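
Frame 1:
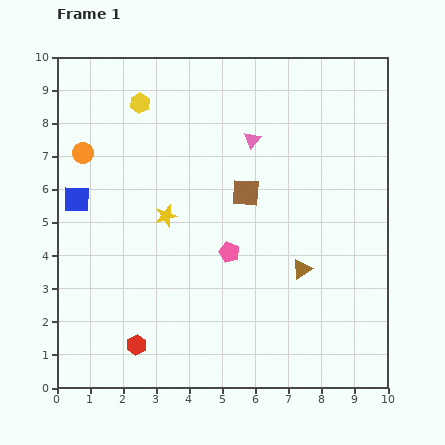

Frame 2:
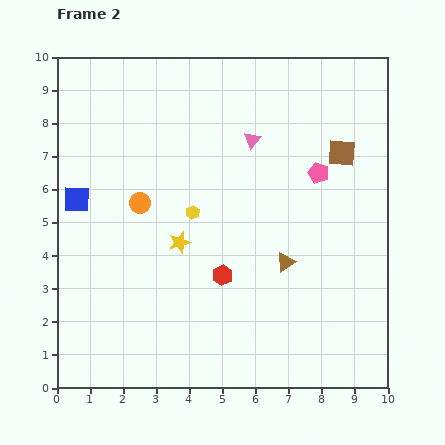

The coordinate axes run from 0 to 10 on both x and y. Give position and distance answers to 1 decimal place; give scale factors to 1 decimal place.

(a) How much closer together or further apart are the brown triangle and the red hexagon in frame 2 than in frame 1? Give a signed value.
-3.6

Distance in frame 1: 5.5. Distance in frame 2: 1.9.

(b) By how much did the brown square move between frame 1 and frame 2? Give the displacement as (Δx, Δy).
(2.9, 1.2)

The brown square was at (5.7, 5.9) in frame 1 and (8.6, 7.1) in frame 2.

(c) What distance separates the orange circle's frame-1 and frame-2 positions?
2.3

The orange circle moved from (0.8, 7.1) to (2.5, 5.6), a distance of √(1.7² + 1.5²) ≈ 2.3.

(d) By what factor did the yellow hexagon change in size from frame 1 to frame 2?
0.7×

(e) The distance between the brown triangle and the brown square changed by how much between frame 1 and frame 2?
+0.8

Distance in frame 1: 2.9. Distance in frame 2: 3.7.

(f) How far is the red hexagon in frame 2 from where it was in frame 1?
3.3

The red hexagon moved from (2.4, 1.3) to (5.0, 3.4), a distance of √(2.6² + 2.1²) ≈ 3.3.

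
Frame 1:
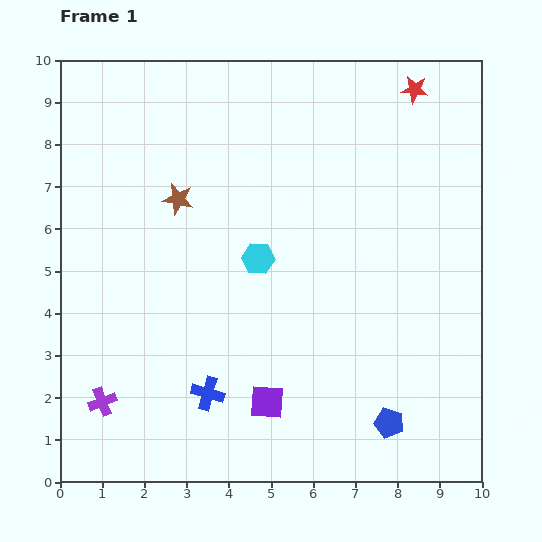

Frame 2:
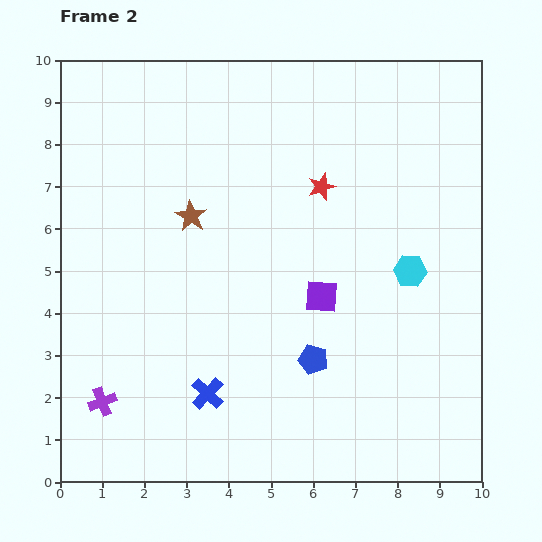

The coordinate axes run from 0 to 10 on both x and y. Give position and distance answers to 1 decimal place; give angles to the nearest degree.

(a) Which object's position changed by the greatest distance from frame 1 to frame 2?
the cyan hexagon

(moved 3.6; next 3.2)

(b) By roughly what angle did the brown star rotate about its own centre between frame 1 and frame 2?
19° clockwise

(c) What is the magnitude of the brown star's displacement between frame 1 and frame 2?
0.5

The brown star moved from (2.8, 6.7) to (3.1, 6.3), a distance of √(0.3² + 0.4²) ≈ 0.5.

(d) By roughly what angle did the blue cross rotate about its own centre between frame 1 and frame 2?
28° clockwise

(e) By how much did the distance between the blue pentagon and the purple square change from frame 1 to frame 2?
-1.4

Distance in frame 1: 2.9. Distance in frame 2: 1.5.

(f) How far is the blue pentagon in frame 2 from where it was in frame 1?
2.3

The blue pentagon moved from (7.8, 1.4) to (6.0, 2.9), a distance of √(1.8² + 1.5²) ≈ 2.3.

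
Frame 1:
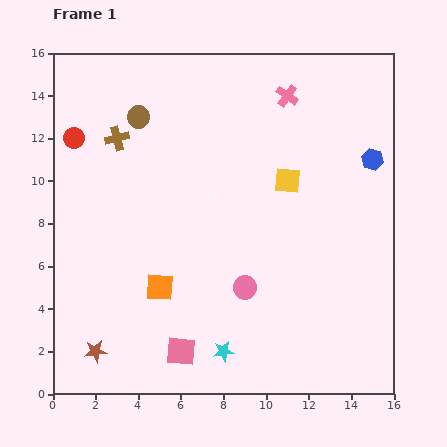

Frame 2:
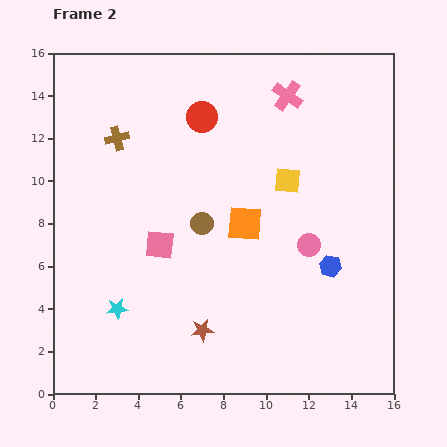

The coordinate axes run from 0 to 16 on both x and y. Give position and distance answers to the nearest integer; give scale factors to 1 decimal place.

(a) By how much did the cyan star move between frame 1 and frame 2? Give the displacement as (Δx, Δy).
(-5, 2)

The cyan star was at (8, 2) in frame 1 and (3, 4) in frame 2.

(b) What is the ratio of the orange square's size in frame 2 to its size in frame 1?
1.3×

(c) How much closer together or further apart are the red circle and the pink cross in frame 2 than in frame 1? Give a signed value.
-6

Distance in frame 1: 10. Distance in frame 2: 4.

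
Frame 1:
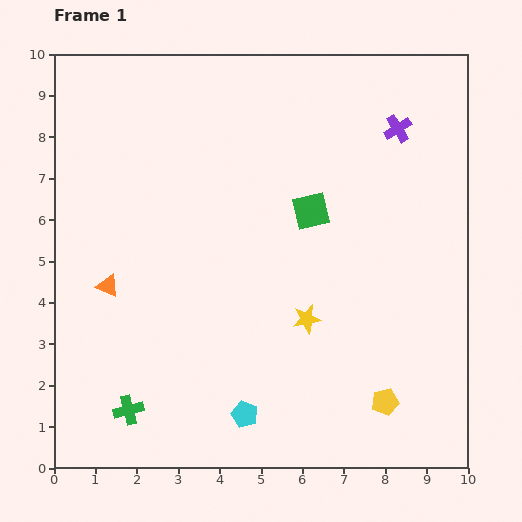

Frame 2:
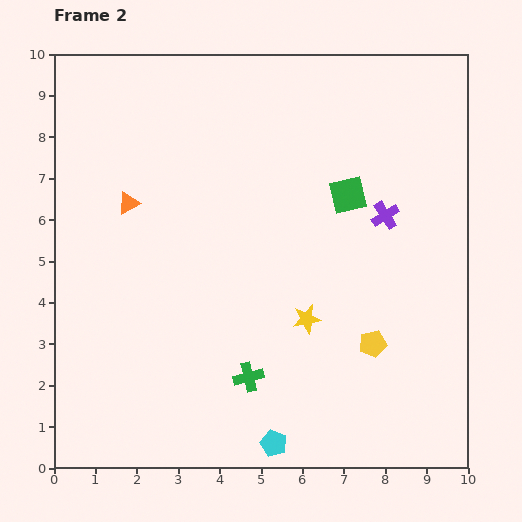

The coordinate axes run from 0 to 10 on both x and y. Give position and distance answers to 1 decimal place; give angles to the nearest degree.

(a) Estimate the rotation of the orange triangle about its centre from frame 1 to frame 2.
52° counter-clockwise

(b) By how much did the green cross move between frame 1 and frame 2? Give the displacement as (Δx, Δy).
(2.9, 0.8)

The green cross was at (1.8, 1.4) in frame 1 and (4.7, 2.2) in frame 2.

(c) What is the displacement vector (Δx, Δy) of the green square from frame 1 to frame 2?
(0.9, 0.4)

The green square was at (6.2, 6.2) in frame 1 and (7.1, 6.6) in frame 2.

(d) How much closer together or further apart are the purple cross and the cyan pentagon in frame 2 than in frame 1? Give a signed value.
-1.7

Distance in frame 1: 7.8. Distance in frame 2: 6.1.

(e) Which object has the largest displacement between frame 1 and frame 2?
the green cross

(moved 3.0; next 2.1)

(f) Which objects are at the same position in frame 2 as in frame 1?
the yellow star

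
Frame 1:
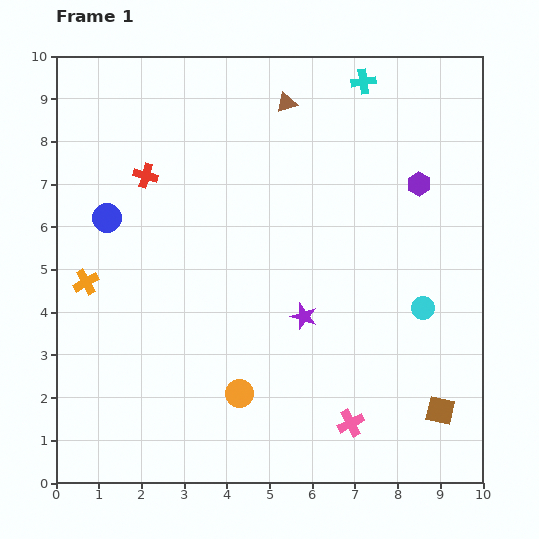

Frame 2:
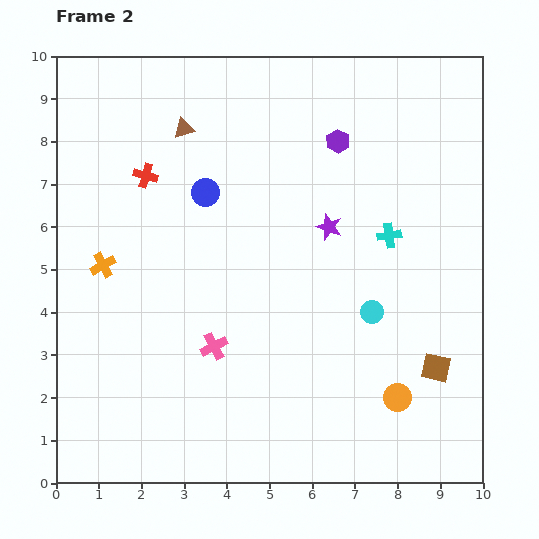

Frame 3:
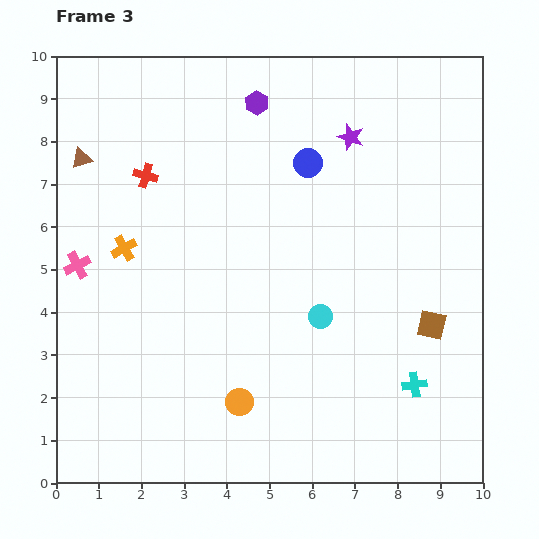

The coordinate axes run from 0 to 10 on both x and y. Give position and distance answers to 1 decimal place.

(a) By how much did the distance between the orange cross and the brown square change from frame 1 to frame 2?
-0.6

Distance in frame 1: 8.8. Distance in frame 2: 8.2.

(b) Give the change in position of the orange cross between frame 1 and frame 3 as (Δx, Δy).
(0.9, 0.8)

The orange cross was at (0.7, 4.7) in frame 1 and (1.6, 5.5) in frame 3.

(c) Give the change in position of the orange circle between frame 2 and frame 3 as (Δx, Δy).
(-3.7, -0.1)

The orange circle was at (8.0, 2.0) in frame 2 and (4.3, 1.9) in frame 3.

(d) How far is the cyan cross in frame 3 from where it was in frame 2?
3.6

The cyan cross moved from (7.8, 5.8) to (8.4, 2.3), a distance of √(0.6² + 3.5²) ≈ 3.6.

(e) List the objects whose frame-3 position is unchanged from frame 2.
the red cross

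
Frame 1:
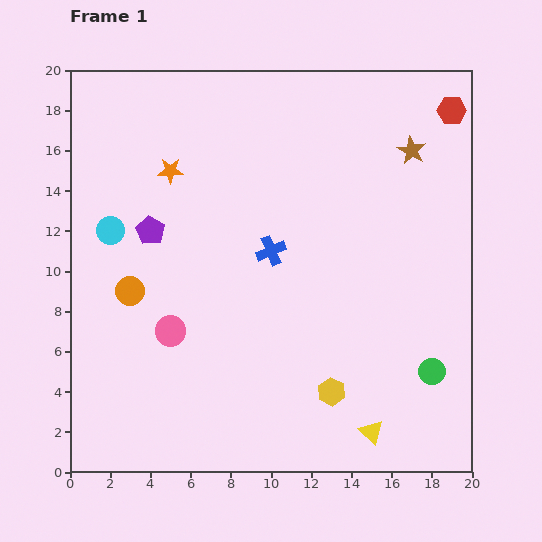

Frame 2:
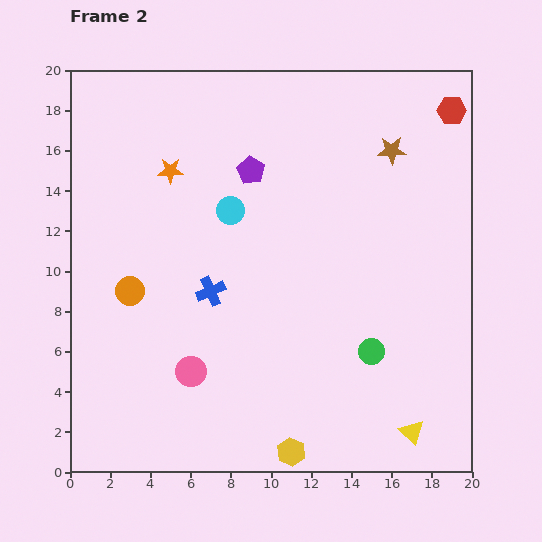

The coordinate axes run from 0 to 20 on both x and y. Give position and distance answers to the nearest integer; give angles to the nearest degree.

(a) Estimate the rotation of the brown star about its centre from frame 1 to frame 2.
30° counter-clockwise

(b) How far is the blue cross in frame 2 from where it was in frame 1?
4

The blue cross moved from (10, 11) to (7, 9), a distance of √(3² + 2²) ≈ 4.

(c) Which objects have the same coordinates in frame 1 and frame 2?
the red hexagon, the orange circle, the orange star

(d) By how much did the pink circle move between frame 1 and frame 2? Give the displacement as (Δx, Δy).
(1, -2)

The pink circle was at (5, 7) in frame 1 and (6, 5) in frame 2.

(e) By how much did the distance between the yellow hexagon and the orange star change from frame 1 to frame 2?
+1

Distance in frame 1: 14. Distance in frame 2: 15.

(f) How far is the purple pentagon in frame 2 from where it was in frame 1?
6

The purple pentagon moved from (4, 12) to (9, 15), a distance of √(5² + 3²) ≈ 6.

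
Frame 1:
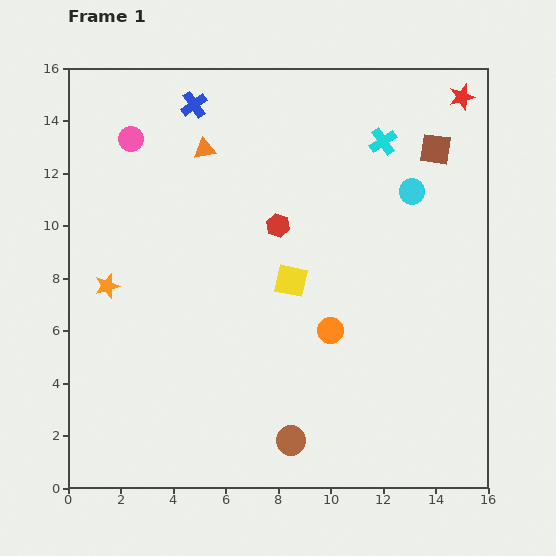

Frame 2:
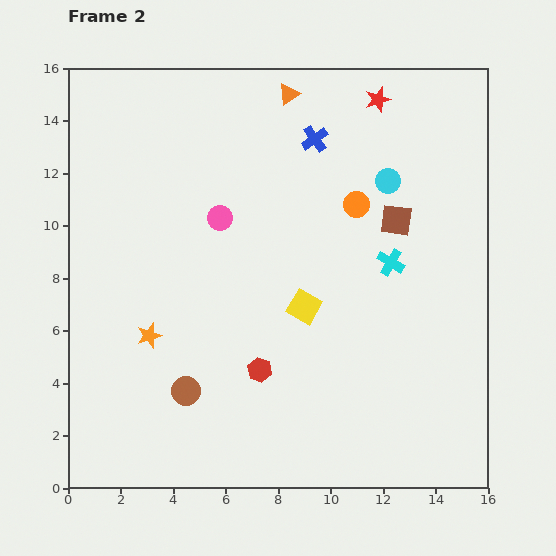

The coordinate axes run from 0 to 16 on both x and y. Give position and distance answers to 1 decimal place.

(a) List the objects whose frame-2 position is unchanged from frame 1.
none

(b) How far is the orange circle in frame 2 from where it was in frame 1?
4.9

The orange circle moved from (10.0, 6.0) to (11.0, 10.8), a distance of √(1.0² + 4.8²) ≈ 4.9.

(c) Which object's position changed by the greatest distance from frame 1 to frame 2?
the red hexagon

(moved 5.5; next 4.9)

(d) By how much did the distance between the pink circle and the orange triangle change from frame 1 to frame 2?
+2.6

Distance in frame 1: 2.8. Distance in frame 2: 5.4.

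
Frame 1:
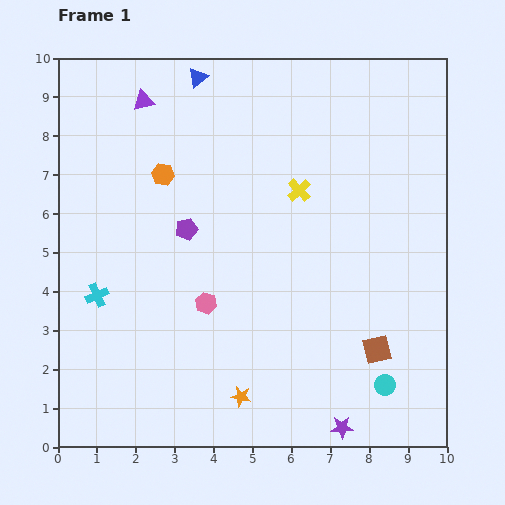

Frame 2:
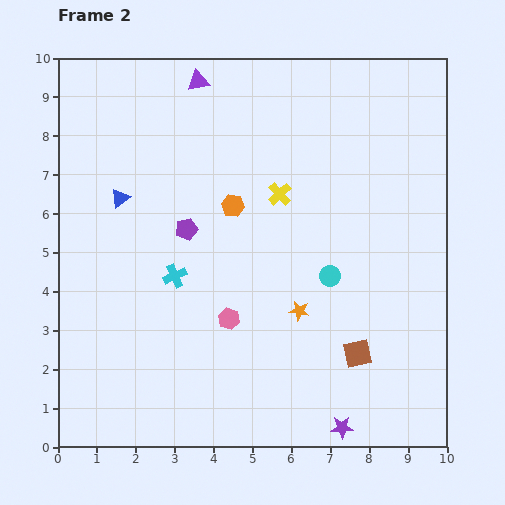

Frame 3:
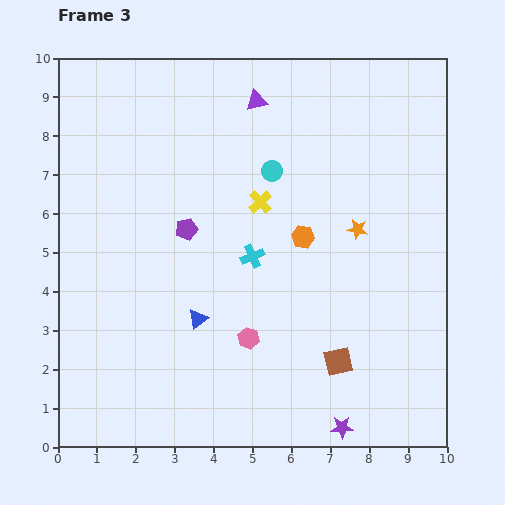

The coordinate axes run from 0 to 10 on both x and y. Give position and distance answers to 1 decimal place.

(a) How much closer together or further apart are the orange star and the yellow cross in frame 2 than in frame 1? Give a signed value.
-2.5

Distance in frame 1: 5.5. Distance in frame 2: 3.0.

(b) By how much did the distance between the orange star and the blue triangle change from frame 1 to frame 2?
-2.9

Distance in frame 1: 8.3. Distance in frame 2: 5.4.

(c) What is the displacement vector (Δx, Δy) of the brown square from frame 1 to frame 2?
(-0.5, -0.1)

The brown square was at (8.2, 2.5) in frame 1 and (7.7, 2.4) in frame 2.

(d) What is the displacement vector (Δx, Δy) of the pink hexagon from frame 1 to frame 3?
(1.1, -0.9)

The pink hexagon was at (3.8, 3.7) in frame 1 and (4.9, 2.8) in frame 3.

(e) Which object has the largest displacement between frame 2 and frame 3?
the blue triangle

(moved 3.7; next 3.1)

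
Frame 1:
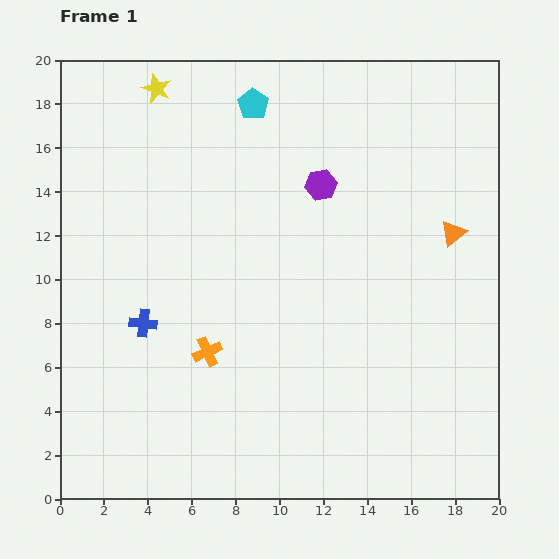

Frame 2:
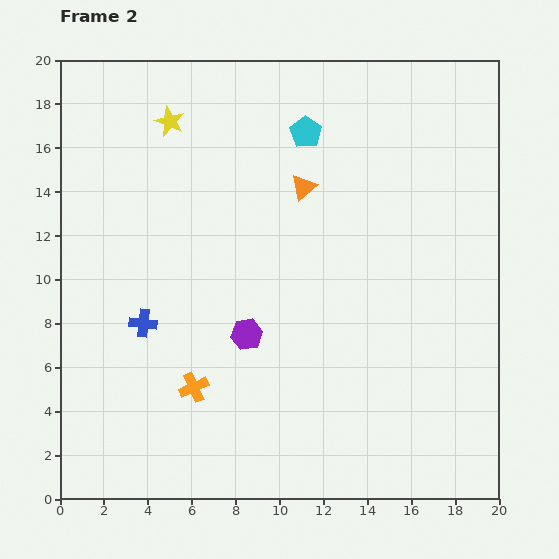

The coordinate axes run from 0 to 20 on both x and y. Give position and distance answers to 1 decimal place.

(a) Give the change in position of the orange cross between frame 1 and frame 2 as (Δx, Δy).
(-0.6, -1.6)

The orange cross was at (6.7, 6.7) in frame 1 and (6.1, 5.1) in frame 2.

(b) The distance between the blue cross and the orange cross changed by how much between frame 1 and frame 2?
+0.5

Distance in frame 1: 3.2. Distance in frame 2: 3.7.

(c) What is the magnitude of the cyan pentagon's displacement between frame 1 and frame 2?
2.7

The cyan pentagon moved from (8.8, 18.0) to (11.2, 16.7), a distance of √(2.4² + 1.3²) ≈ 2.7.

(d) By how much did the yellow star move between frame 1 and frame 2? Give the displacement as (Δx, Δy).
(0.6, -1.5)

The yellow star was at (4.4, 18.7) in frame 1 and (5.0, 17.2) in frame 2.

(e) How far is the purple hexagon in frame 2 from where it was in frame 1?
7.6

The purple hexagon moved from (11.9, 14.3) to (8.5, 7.5), a distance of √(3.4² + 6.8²) ≈ 7.6.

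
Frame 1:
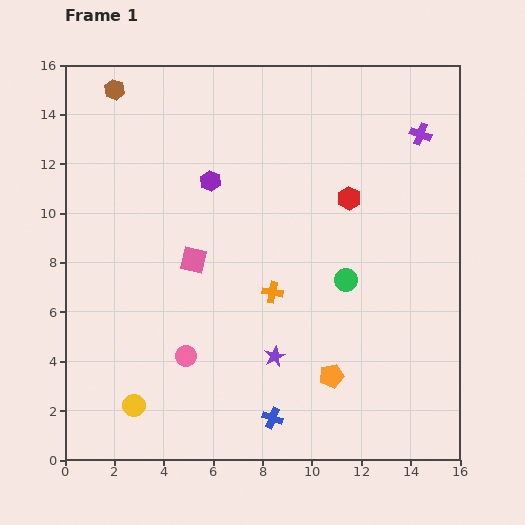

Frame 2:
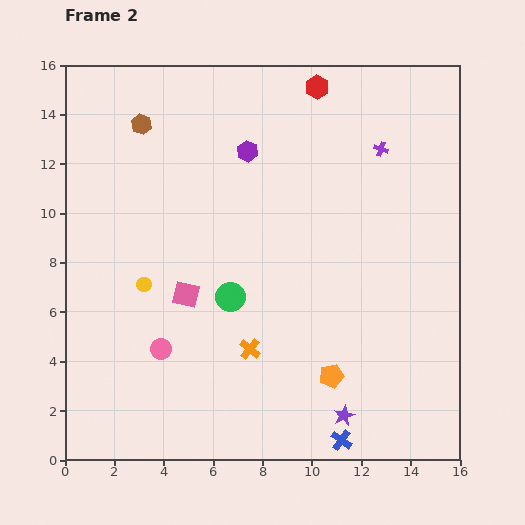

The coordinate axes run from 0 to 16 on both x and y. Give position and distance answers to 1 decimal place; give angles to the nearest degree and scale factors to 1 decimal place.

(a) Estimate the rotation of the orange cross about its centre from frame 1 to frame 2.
29° clockwise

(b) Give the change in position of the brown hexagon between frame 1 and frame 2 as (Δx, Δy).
(1.1, -1.4)

The brown hexagon was at (2.0, 15.0) in frame 1 and (3.1, 13.6) in frame 2.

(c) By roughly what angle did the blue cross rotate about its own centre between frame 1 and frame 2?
16° clockwise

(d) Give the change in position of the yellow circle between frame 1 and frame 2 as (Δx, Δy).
(0.4, 4.9)

The yellow circle was at (2.8, 2.2) in frame 1 and (3.2, 7.1) in frame 2.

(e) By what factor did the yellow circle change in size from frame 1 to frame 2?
0.6×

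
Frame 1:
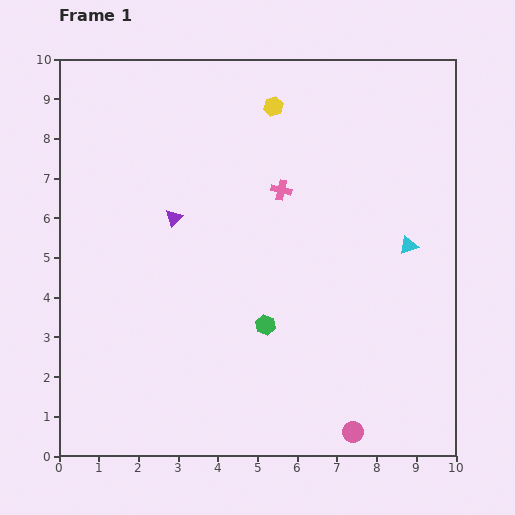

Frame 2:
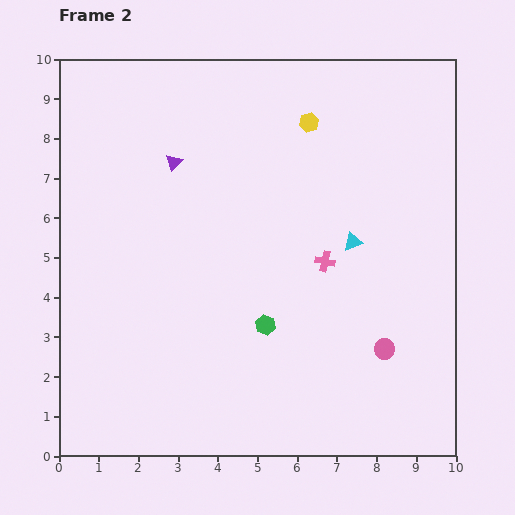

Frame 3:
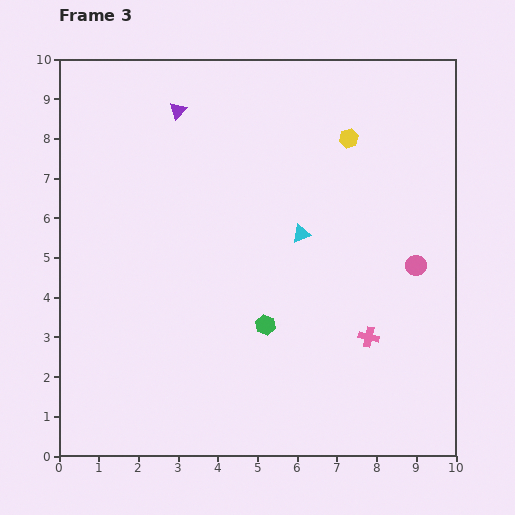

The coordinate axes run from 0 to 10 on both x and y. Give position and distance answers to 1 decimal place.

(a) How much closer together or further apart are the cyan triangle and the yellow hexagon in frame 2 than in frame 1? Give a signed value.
-1.7

Distance in frame 1: 4.9. Distance in frame 2: 3.2.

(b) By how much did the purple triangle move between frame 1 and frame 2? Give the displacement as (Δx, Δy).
(0.0, 1.4)

The purple triangle was at (2.9, 6.0) in frame 1 and (2.9, 7.4) in frame 2.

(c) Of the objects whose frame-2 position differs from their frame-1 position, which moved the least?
the yellow hexagon

(moved 1.0)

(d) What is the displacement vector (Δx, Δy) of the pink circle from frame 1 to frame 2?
(0.8, 2.1)

The pink circle was at (7.4, 0.6) in frame 1 and (8.2, 2.7) in frame 2.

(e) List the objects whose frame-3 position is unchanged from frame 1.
the green hexagon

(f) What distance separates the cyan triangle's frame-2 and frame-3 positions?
1.3

The cyan triangle moved from (7.4, 5.4) to (6.1, 5.6), a distance of √(1.3² + 0.2²) ≈ 1.3.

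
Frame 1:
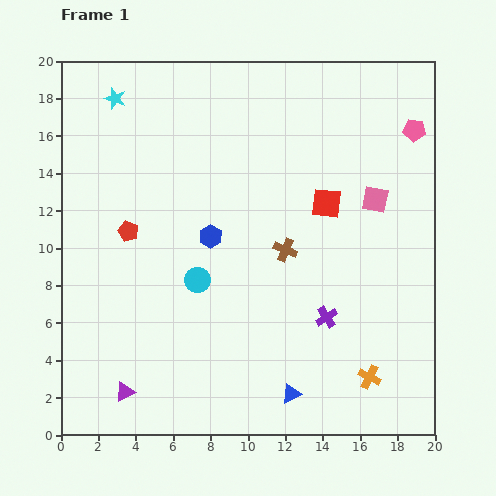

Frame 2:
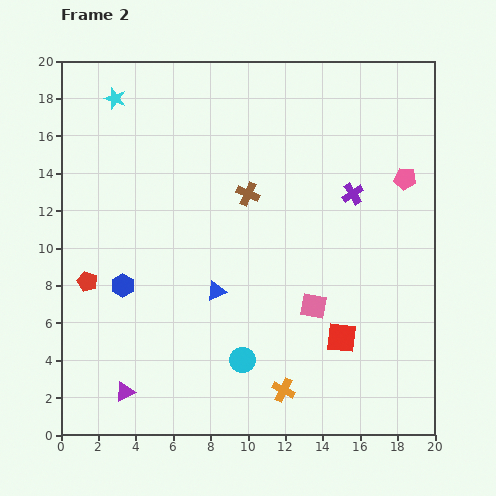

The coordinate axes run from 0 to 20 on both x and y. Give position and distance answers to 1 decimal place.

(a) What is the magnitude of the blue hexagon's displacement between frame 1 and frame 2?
5.4

The blue hexagon moved from (8.0, 10.6) to (3.3, 8.0), a distance of √(4.7² + 2.6²) ≈ 5.4.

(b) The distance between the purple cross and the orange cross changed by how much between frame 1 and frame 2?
+7.2

Distance in frame 1: 3.9. Distance in frame 2: 11.1.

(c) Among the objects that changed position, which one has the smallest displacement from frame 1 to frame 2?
the pink pentagon

(moved 2.6)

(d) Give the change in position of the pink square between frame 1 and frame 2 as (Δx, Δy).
(-3.3, -5.7)

The pink square was at (16.8, 12.6) in frame 1 and (13.5, 6.9) in frame 2.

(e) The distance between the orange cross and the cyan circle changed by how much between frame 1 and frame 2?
-7.9

Distance in frame 1: 10.6. Distance in frame 2: 2.7.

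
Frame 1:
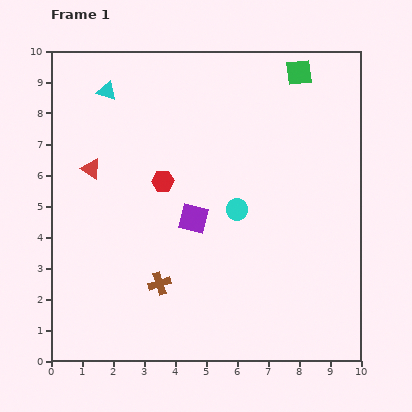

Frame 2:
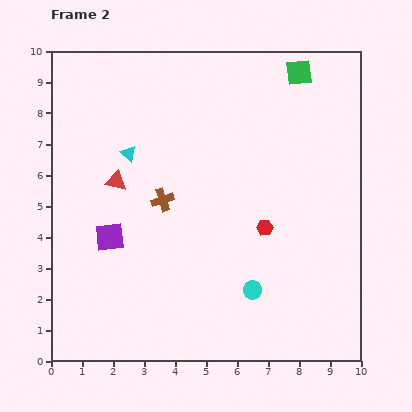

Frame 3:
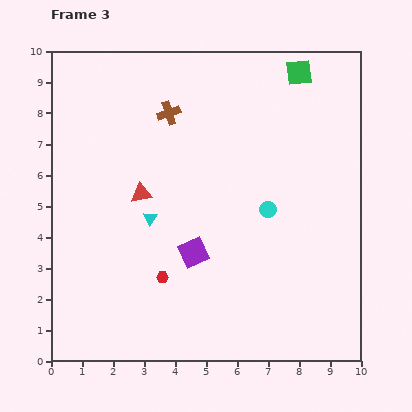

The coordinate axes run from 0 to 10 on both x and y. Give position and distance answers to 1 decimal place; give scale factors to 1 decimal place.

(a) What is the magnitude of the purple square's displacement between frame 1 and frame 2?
2.8

The purple square moved from (4.6, 4.6) to (1.9, 4.0), a distance of √(2.7² + 0.6²) ≈ 2.8.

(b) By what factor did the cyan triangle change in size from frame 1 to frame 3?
0.7×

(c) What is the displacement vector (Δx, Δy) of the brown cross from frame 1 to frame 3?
(0.3, 5.5)

The brown cross was at (3.5, 2.5) in frame 1 and (3.8, 8.0) in frame 3.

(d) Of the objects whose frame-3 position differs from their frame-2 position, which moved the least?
the red triangle

(moved 0.9)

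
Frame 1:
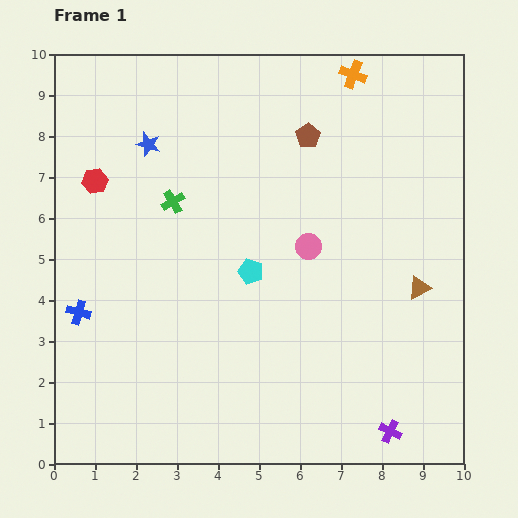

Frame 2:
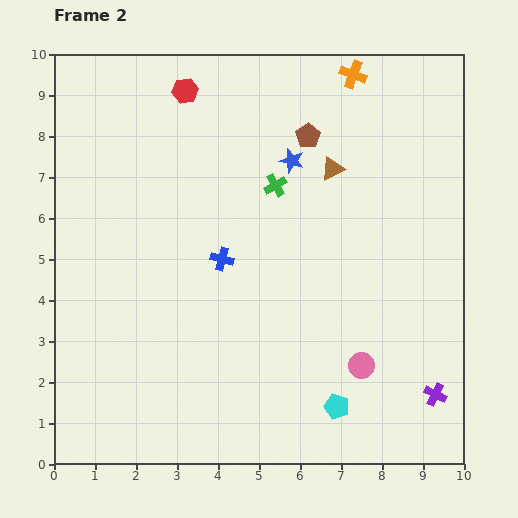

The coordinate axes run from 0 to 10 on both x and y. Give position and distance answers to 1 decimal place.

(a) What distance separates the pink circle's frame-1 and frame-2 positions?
3.2

The pink circle moved from (6.2, 5.3) to (7.5, 2.4), a distance of √(1.3² + 2.9²) ≈ 3.2.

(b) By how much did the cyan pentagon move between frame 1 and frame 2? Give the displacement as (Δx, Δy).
(2.1, -3.3)

The cyan pentagon was at (4.8, 4.7) in frame 1 and (6.9, 1.4) in frame 2.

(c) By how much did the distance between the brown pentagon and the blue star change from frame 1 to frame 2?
-3.2

Distance in frame 1: 3.9. Distance in frame 2: 0.7.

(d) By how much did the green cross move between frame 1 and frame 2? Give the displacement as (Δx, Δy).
(2.5, 0.4)

The green cross was at (2.9, 6.4) in frame 1 and (5.4, 6.8) in frame 2.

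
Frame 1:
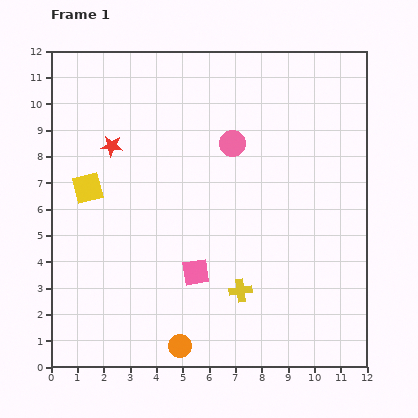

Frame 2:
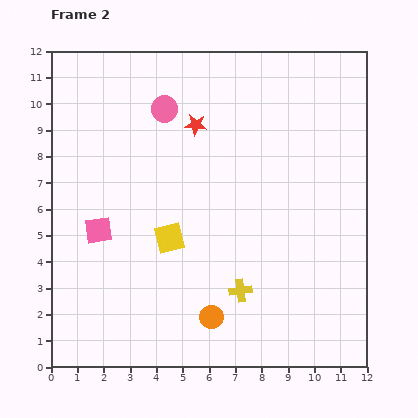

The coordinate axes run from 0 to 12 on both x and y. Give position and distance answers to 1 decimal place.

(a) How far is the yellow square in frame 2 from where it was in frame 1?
3.6

The yellow square moved from (1.4, 6.8) to (4.5, 4.9), a distance of √(3.1² + 1.9²) ≈ 3.6.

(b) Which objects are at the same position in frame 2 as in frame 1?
the yellow cross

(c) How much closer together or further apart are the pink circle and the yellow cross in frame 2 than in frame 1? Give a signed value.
+1.9

Distance in frame 1: 5.6. Distance in frame 2: 7.5.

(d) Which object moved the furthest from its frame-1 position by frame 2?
the pink square

(moved 4.0; next 3.6)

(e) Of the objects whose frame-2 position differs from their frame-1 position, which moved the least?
the orange circle

(moved 1.6)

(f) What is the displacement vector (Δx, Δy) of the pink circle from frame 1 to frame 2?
(-2.6, 1.3)

The pink circle was at (6.9, 8.5) in frame 1 and (4.3, 9.8) in frame 2.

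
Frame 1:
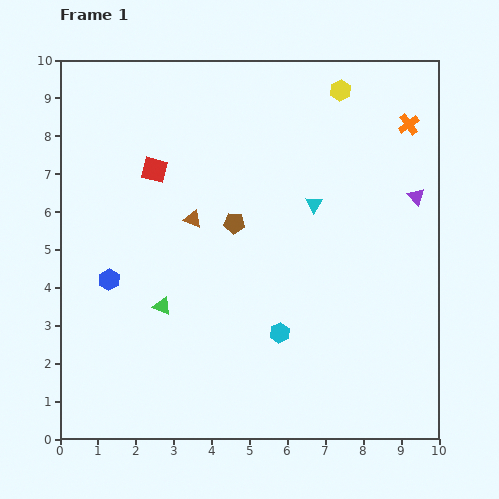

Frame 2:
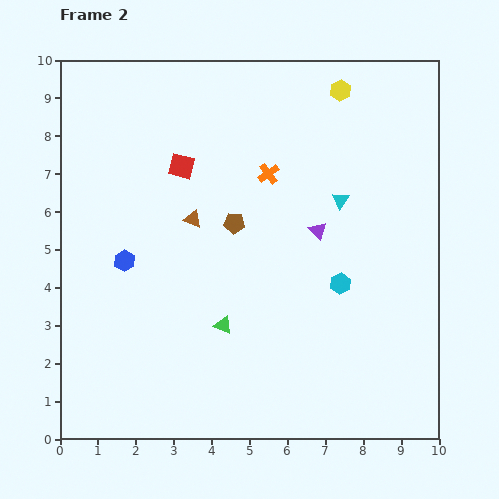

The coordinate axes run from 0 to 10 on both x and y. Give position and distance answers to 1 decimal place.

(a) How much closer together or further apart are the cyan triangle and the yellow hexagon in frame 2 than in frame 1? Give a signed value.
-0.2

Distance in frame 1: 3.1. Distance in frame 2: 2.9.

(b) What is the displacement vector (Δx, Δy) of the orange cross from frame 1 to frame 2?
(-3.7, -1.3)

The orange cross was at (9.2, 8.3) in frame 1 and (5.5, 7.0) in frame 2.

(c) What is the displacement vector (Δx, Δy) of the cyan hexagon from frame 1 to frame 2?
(1.6, 1.3)

The cyan hexagon was at (5.8, 2.8) in frame 1 and (7.4, 4.1) in frame 2.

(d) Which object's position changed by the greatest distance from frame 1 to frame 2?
the orange cross

(moved 3.9; next 2.8)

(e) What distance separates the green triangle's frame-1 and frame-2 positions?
1.7

The green triangle moved from (2.7, 3.5) to (4.3, 3.0), a distance of √(1.6² + 0.5²) ≈ 1.7.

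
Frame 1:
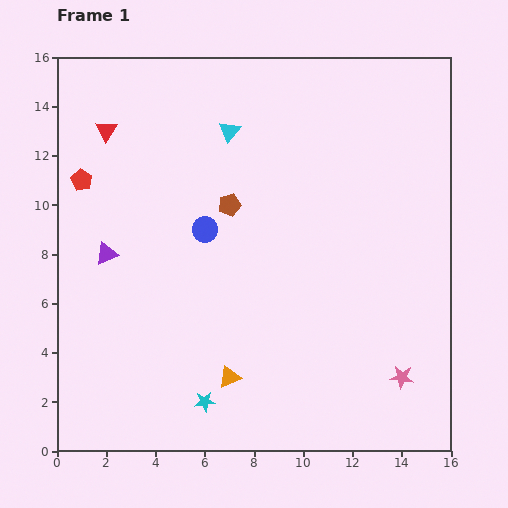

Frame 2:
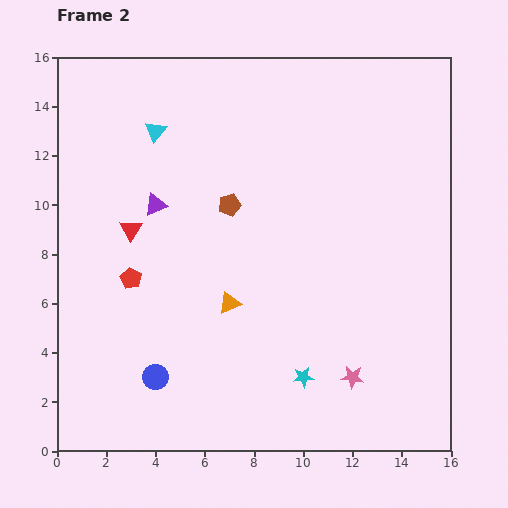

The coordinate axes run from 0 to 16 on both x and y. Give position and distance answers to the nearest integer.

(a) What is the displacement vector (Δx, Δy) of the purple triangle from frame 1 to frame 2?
(2, 2)

The purple triangle was at (2, 8) in frame 1 and (4, 10) in frame 2.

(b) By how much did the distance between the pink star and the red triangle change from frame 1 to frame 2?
-5

Distance in frame 1: 16. Distance in frame 2: 11.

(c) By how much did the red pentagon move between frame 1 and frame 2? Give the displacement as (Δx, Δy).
(2, -4)

The red pentagon was at (1, 11) in frame 1 and (3, 7) in frame 2.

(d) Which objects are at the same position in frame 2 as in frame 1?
the brown pentagon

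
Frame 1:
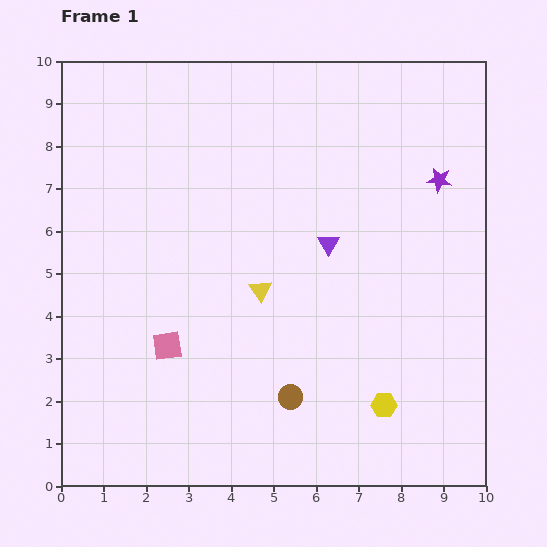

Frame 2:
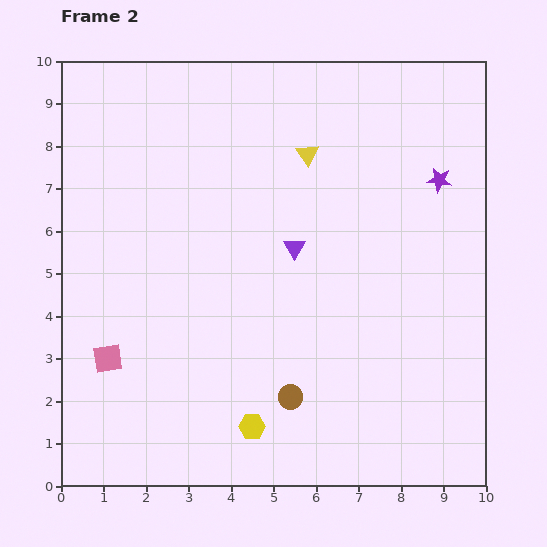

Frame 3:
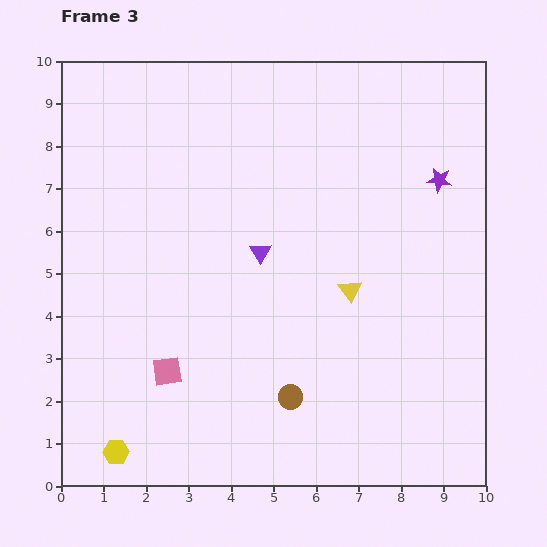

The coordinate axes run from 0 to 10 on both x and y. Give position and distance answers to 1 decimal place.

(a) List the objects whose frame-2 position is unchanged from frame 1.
the brown circle, the purple star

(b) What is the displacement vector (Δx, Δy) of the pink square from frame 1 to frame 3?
(0.0, -0.6)

The pink square was at (2.5, 3.3) in frame 1 and (2.5, 2.7) in frame 3.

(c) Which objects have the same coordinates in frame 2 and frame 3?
the brown circle, the purple star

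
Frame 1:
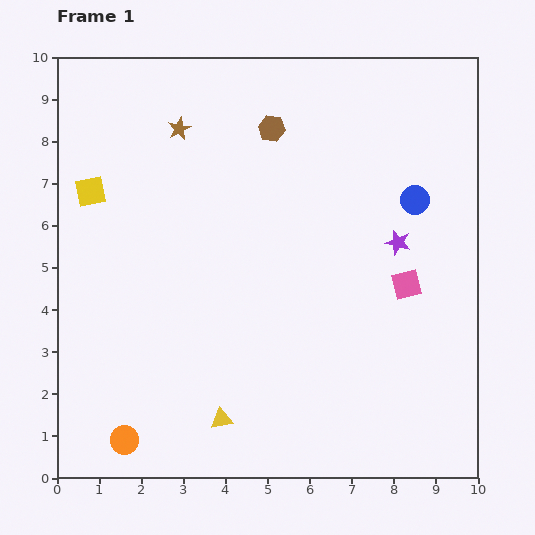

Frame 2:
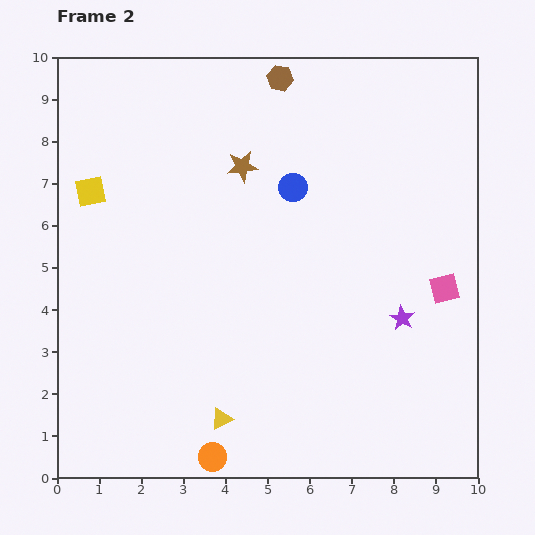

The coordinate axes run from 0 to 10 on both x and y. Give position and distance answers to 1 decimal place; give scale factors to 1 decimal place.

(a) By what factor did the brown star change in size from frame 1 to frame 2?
1.4×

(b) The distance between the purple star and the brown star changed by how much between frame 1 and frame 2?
-0.7

Distance in frame 1: 5.9. Distance in frame 2: 5.2.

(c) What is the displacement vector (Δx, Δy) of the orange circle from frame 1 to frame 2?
(2.1, -0.4)

The orange circle was at (1.6, 0.9) in frame 1 and (3.7, 0.5) in frame 2.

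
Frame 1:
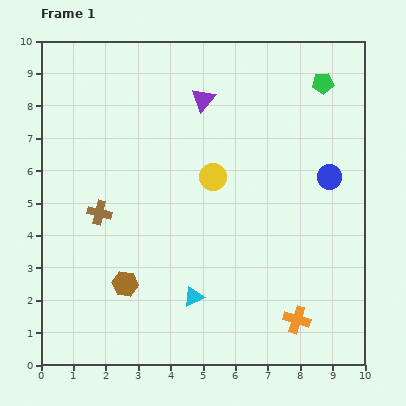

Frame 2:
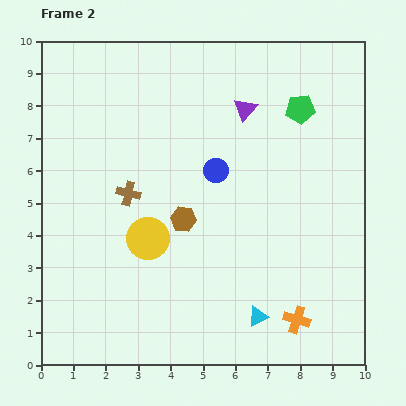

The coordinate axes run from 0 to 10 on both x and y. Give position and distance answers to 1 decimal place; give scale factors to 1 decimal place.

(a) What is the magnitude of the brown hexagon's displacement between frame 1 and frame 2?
2.7

The brown hexagon moved from (2.6, 2.5) to (4.4, 4.5), a distance of √(1.8² + 2.0²) ≈ 2.7.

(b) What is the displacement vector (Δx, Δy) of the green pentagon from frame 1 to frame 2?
(-0.7, -0.8)

The green pentagon was at (8.7, 8.7) in frame 1 and (8.0, 7.9) in frame 2.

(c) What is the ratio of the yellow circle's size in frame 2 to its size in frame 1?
1.6×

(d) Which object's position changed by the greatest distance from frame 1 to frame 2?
the blue circle

(moved 3.5; next 2.8)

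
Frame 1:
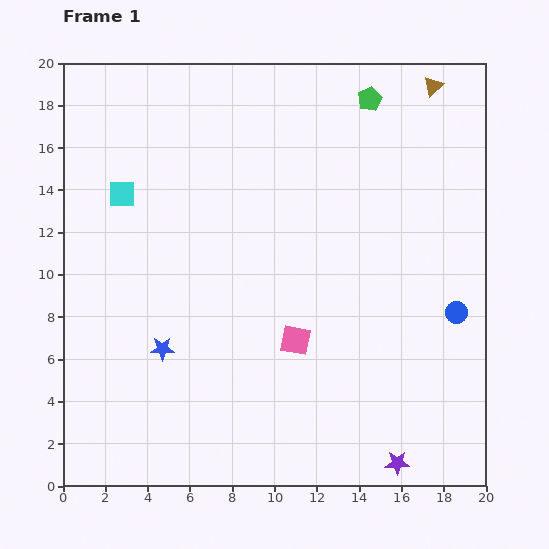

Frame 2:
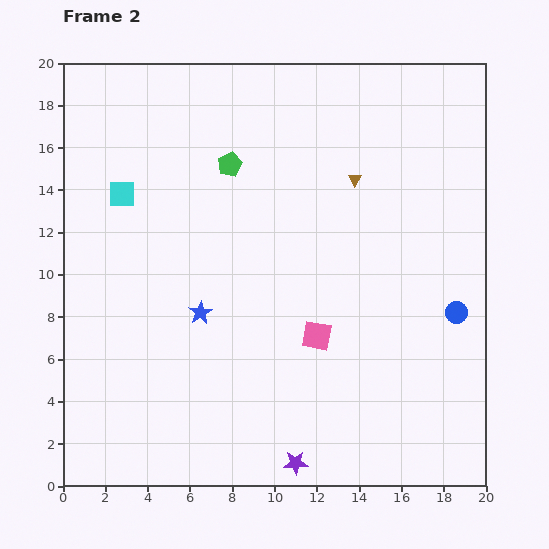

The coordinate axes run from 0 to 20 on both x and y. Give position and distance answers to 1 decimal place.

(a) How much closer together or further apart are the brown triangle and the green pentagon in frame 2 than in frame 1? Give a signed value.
+2.8

Distance in frame 1: 3.1. Distance in frame 2: 5.9.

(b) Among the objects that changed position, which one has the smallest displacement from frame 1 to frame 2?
the pink square

(moved 1.0)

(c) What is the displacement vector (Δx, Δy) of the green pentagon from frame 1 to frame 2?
(-6.6, -3.1)

The green pentagon was at (14.5, 18.3) in frame 1 and (7.9, 15.2) in frame 2.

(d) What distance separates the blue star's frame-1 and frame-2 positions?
2.5

The blue star moved from (4.7, 6.5) to (6.5, 8.2), a distance of √(1.8² + 1.7²) ≈ 2.5.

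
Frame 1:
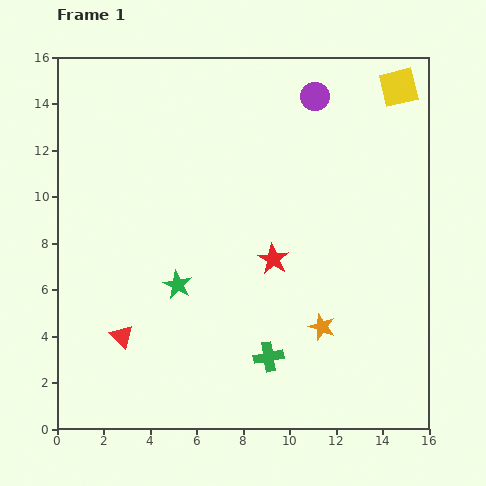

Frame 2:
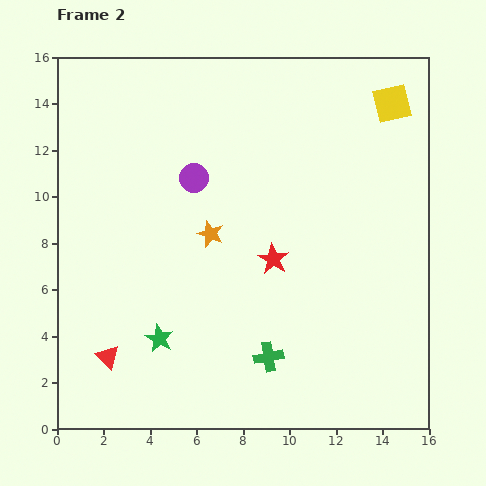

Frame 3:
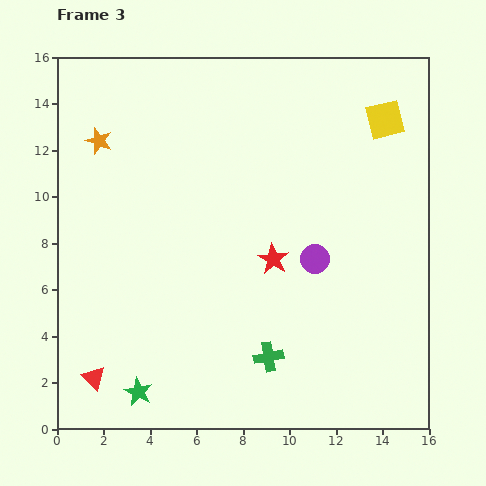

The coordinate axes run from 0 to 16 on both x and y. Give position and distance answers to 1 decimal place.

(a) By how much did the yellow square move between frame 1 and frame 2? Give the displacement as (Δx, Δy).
(-0.3, -0.7)

The yellow square was at (14.7, 14.7) in frame 1 and (14.4, 14.0) in frame 2.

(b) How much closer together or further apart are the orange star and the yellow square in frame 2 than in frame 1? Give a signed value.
-1.2

Distance in frame 1: 10.8. Distance in frame 2: 9.6.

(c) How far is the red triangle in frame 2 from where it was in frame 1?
1.1

The red triangle moved from (2.8, 4.0) to (2.2, 3.1), a distance of √(0.6² + 0.9²) ≈ 1.1.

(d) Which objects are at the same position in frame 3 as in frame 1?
the green cross, the red star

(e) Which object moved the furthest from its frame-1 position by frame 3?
the orange star

(moved 12.5; next 7.0)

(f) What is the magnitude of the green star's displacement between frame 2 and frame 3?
2.5

The green star moved from (4.4, 3.9) to (3.5, 1.6), a distance of √(0.9² + 2.3²) ≈ 2.5.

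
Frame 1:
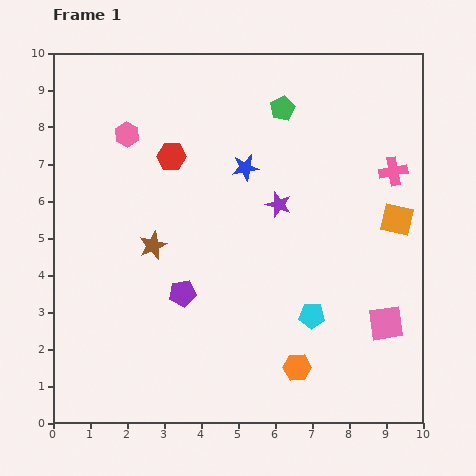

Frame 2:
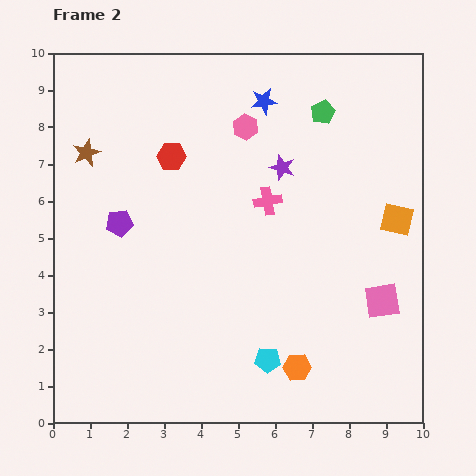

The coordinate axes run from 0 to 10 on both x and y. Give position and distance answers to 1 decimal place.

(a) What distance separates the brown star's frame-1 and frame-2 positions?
3.1

The brown star moved from (2.7, 4.8) to (0.9, 7.3), a distance of √(1.8² + 2.5²) ≈ 3.1.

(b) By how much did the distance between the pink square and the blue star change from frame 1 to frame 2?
+0.6

Distance in frame 1: 5.7. Distance in frame 2: 6.3.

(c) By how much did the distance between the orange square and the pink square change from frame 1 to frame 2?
-0.6

Distance in frame 1: 2.8. Distance in frame 2: 2.2.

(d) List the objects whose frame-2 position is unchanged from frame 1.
the red hexagon, the orange hexagon, the orange square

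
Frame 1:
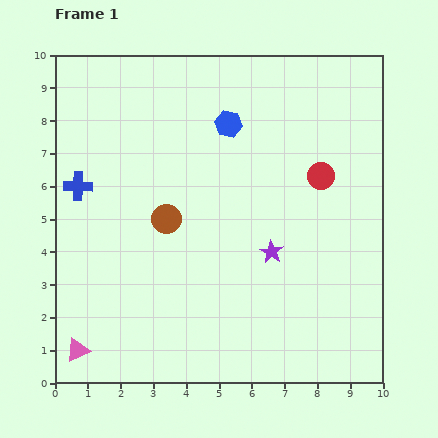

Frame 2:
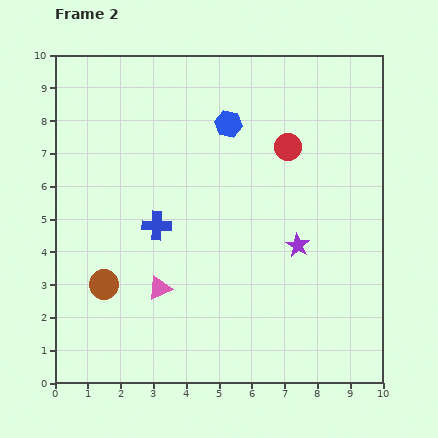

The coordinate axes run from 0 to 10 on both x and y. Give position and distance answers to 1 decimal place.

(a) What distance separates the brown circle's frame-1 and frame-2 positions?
2.8

The brown circle moved from (3.4, 5.0) to (1.5, 3.0), a distance of √(1.9² + 2.0²) ≈ 2.8.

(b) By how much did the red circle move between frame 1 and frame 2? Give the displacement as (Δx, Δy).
(-1.0, 0.9)

The red circle was at (8.1, 6.3) in frame 1 and (7.1, 7.2) in frame 2.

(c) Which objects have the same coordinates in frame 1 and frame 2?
the blue hexagon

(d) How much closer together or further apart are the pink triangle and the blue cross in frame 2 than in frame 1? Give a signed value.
-3.1

Distance in frame 1: 5.0. Distance in frame 2: 1.9.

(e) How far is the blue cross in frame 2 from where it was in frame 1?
2.7

The blue cross moved from (0.7, 6.0) to (3.1, 4.8), a distance of √(2.4² + 1.2²) ≈ 2.7.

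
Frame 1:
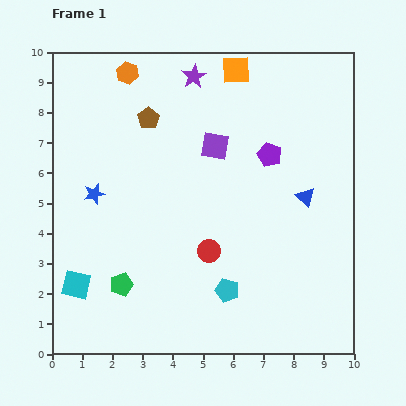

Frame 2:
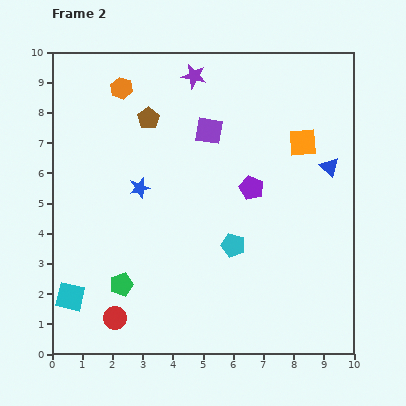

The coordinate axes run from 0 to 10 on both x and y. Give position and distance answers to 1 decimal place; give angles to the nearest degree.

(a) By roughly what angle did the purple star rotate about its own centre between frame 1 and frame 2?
31° counter-clockwise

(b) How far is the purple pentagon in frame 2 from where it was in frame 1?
1.3

The purple pentagon moved from (7.2, 6.6) to (6.6, 5.5), a distance of √(0.6² + 1.1²) ≈ 1.3.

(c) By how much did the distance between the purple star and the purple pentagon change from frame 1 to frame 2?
+0.6

Distance in frame 1: 3.6. Distance in frame 2: 4.2.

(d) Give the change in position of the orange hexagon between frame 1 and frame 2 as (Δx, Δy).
(-0.2, -0.5)

The orange hexagon was at (2.5, 9.3) in frame 1 and (2.3, 8.8) in frame 2.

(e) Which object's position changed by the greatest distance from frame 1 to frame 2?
the red circle

(moved 3.8; next 3.3)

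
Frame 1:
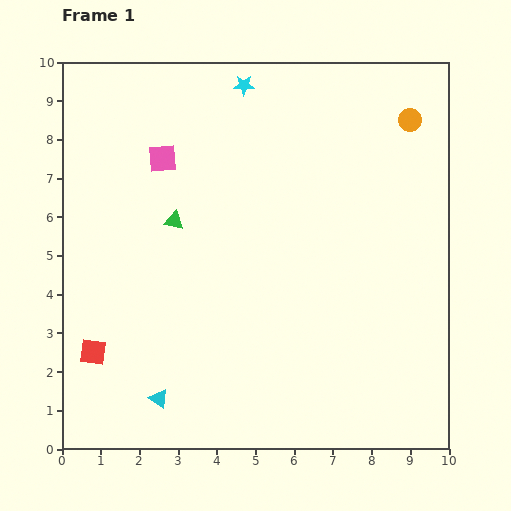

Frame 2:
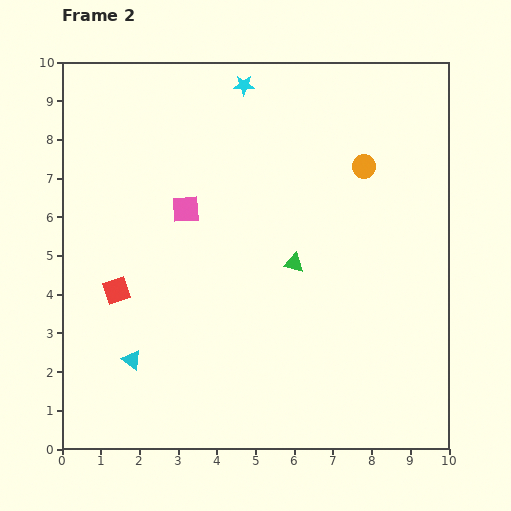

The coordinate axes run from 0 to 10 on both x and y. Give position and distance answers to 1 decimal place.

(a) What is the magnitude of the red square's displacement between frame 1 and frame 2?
1.7

The red square moved from (0.8, 2.5) to (1.4, 4.1), a distance of √(0.6² + 1.6²) ≈ 1.7.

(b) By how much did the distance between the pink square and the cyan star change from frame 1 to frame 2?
+0.7

Distance in frame 1: 2.8. Distance in frame 2: 3.5.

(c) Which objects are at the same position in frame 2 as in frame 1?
the cyan star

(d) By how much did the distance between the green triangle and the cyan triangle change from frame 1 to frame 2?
+0.3

Distance in frame 1: 4.6. Distance in frame 2: 4.9.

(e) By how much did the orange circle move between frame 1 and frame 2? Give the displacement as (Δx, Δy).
(-1.2, -1.2)

The orange circle was at (9.0, 8.5) in frame 1 and (7.8, 7.3) in frame 2.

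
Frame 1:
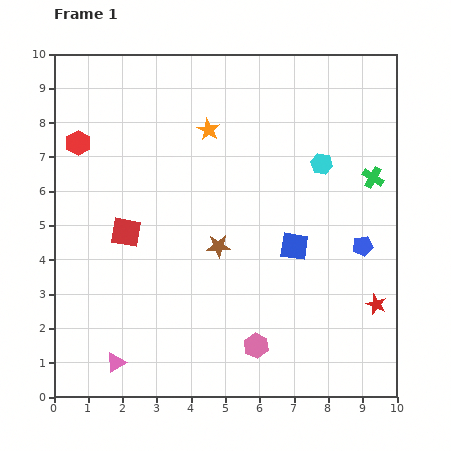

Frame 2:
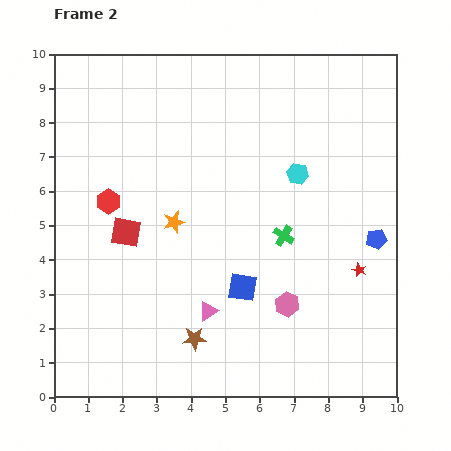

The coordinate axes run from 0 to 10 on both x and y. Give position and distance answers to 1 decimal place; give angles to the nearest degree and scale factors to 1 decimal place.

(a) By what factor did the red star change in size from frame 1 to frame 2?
0.7×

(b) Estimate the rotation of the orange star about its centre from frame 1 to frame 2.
28° clockwise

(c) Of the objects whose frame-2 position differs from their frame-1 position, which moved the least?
the blue pentagon

(moved 0.4)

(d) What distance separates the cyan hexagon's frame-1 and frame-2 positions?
0.8

The cyan hexagon moved from (7.8, 6.8) to (7.1, 6.5), a distance of √(0.7² + 0.3²) ≈ 0.8.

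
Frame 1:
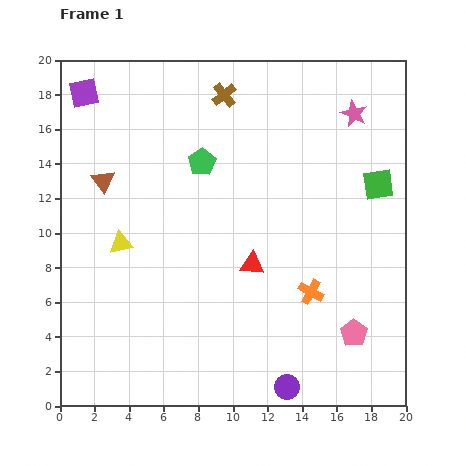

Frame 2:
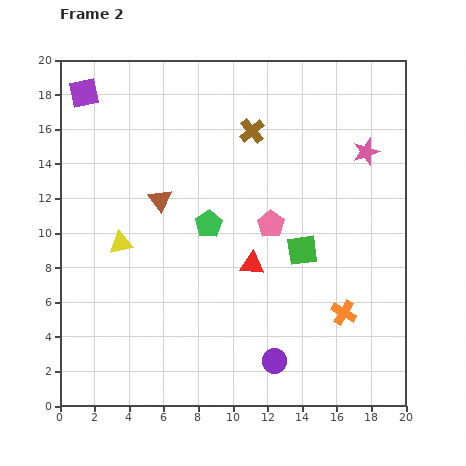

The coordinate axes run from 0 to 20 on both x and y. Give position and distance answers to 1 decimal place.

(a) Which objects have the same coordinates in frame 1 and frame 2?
the red triangle, the yellow triangle, the purple square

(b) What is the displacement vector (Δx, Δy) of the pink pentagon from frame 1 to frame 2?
(-4.8, 6.3)

The pink pentagon was at (17.0, 4.2) in frame 1 and (12.2, 10.5) in frame 2.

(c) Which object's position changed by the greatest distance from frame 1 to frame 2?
the pink pentagon

(moved 7.9; next 5.8)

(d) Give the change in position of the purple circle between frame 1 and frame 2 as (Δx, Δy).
(-0.7, 1.5)

The purple circle was at (13.1, 1.1) in frame 1 and (12.4, 2.6) in frame 2.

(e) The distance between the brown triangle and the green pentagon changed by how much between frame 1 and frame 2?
-2.7

Distance in frame 1: 5.8. Distance in frame 2: 3.1.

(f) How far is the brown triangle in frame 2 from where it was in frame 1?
3.5

The brown triangle moved from (2.5, 13.0) to (5.8, 11.9), a distance of √(3.3² + 1.1²) ≈ 3.5.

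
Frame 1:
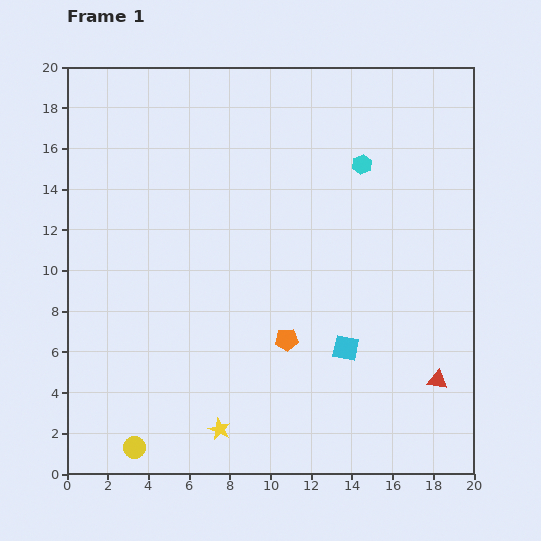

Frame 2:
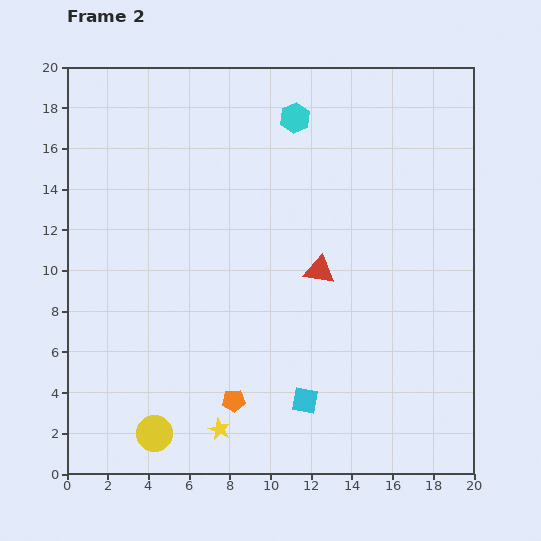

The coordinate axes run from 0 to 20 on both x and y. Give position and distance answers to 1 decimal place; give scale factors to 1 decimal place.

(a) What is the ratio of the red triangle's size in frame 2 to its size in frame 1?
1.5×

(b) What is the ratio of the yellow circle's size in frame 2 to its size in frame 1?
1.6×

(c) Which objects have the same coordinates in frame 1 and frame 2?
the yellow star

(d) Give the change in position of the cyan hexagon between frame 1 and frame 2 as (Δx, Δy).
(-3.3, 2.3)

The cyan hexagon was at (14.5, 15.2) in frame 1 and (11.2, 17.5) in frame 2.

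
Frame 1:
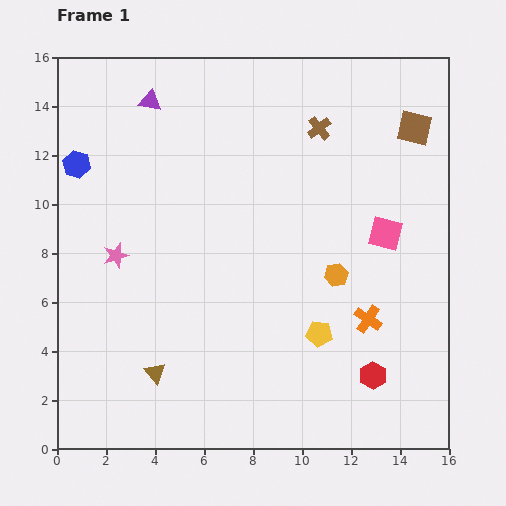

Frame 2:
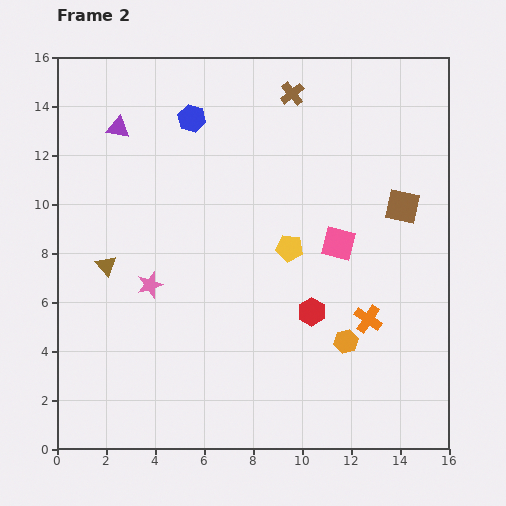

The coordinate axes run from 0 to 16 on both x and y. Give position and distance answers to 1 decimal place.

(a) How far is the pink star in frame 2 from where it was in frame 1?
1.8

The pink star moved from (2.4, 7.9) to (3.8, 6.7), a distance of √(1.4² + 1.2²) ≈ 1.8.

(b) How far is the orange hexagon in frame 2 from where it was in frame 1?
2.7

The orange hexagon moved from (11.4, 7.1) to (11.8, 4.4), a distance of √(0.4² + 2.7²) ≈ 2.7.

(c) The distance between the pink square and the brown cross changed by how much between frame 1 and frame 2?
+1.3

Distance in frame 1: 5.1. Distance in frame 2: 6.4.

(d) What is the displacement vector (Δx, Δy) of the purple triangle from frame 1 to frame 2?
(-1.3, -1.1)

The purple triangle was at (3.8, 14.2) in frame 1 and (2.5, 13.1) in frame 2.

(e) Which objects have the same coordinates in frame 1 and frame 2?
the orange cross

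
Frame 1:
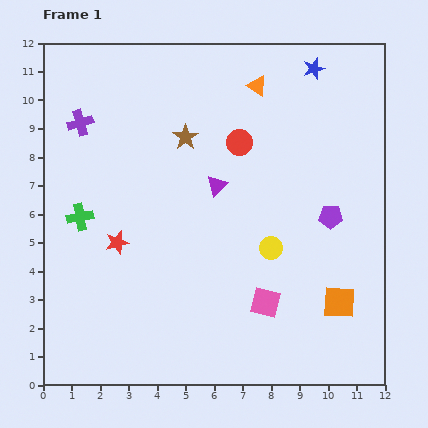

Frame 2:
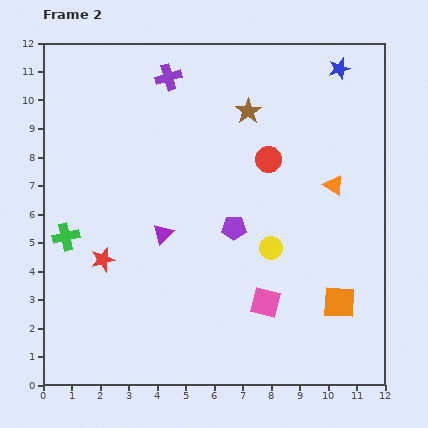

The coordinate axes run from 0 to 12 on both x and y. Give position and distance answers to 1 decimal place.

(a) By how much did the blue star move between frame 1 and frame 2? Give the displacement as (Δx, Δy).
(0.9, 0.0)

The blue star was at (9.5, 11.1) in frame 1 and (10.4, 11.1) in frame 2.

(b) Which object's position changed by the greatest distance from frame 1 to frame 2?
the orange triangle

(moved 4.4; next 3.5)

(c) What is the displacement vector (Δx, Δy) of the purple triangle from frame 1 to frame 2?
(-1.9, -1.7)

The purple triangle was at (6.1, 7.0) in frame 1 and (4.2, 5.3) in frame 2.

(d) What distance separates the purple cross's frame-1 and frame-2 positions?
3.5

The purple cross moved from (1.3, 9.2) to (4.4, 10.8), a distance of √(3.1² + 1.6²) ≈ 3.5.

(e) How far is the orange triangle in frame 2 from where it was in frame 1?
4.4

The orange triangle moved from (7.5, 10.5) to (10.2, 7.0), a distance of √(2.7² + 3.5²) ≈ 4.4.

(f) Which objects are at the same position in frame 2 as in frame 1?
the yellow circle, the pink square, the orange square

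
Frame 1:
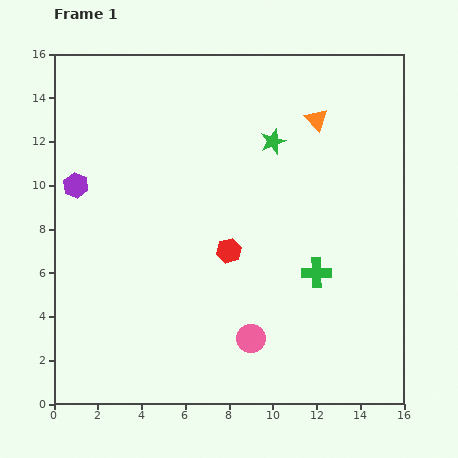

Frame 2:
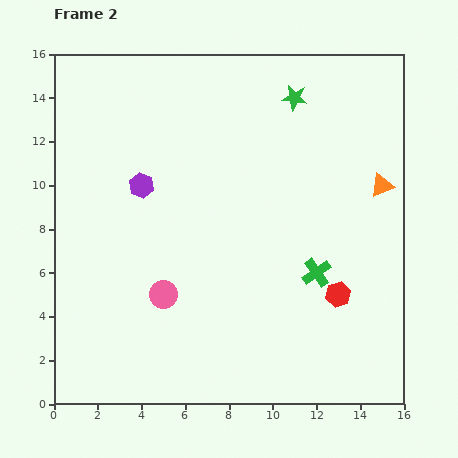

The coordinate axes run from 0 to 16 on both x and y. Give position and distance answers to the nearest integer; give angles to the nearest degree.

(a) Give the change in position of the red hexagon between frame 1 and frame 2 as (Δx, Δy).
(5, -2)

The red hexagon was at (8, 7) in frame 1 and (13, 5) in frame 2.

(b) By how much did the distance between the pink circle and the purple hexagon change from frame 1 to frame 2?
-6

Distance in frame 1: 11. Distance in frame 2: 5.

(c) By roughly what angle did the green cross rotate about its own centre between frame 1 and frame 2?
34° counter-clockwise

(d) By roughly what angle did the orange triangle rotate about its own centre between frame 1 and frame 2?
50° clockwise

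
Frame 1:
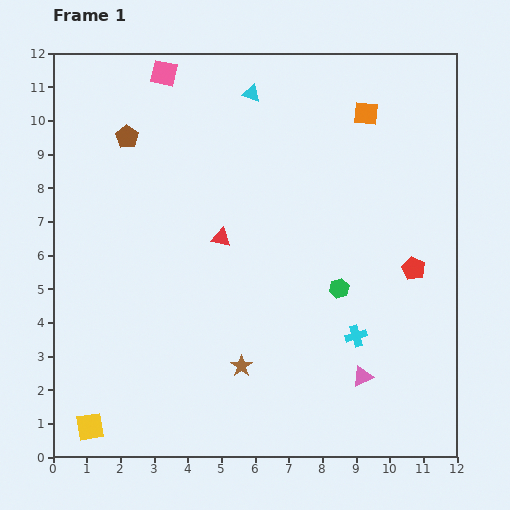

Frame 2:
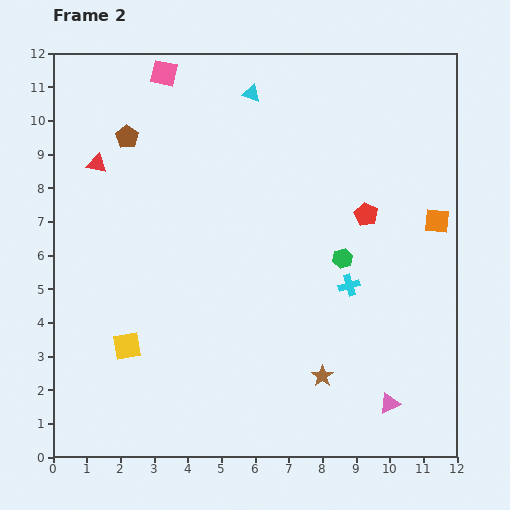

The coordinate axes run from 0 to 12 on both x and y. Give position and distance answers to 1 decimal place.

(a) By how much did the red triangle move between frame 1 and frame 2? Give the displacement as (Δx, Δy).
(-3.7, 2.2)

The red triangle was at (5.0, 6.5) in frame 1 and (1.3, 8.7) in frame 2.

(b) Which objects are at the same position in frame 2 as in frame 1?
the brown pentagon, the cyan triangle, the pink square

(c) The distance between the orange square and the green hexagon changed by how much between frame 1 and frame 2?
-2.3

Distance in frame 1: 5.3. Distance in frame 2: 3.0.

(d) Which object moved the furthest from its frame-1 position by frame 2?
the red triangle

(moved 4.3; next 3.8)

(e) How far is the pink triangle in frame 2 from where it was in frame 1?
1.1

The pink triangle moved from (9.2, 2.4) to (10.0, 1.6), a distance of √(0.8² + 0.8²) ≈ 1.1.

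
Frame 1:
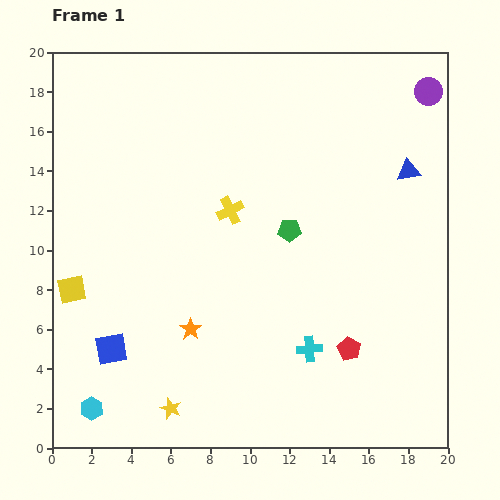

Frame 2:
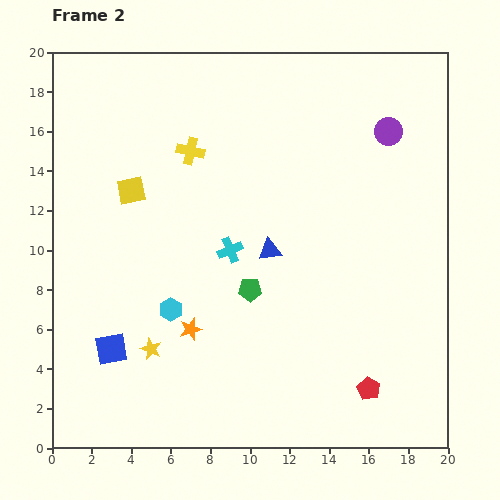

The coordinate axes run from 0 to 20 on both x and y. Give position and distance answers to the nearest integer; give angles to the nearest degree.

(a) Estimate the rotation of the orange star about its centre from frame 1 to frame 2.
21° clockwise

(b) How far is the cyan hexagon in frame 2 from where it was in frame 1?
6

The cyan hexagon moved from (2, 2) to (6, 7), a distance of √(4² + 5²) ≈ 6.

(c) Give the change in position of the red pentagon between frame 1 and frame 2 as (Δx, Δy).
(1, -2)

The red pentagon was at (15, 5) in frame 1 and (16, 3) in frame 2.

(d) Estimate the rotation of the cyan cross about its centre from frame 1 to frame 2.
18° counter-clockwise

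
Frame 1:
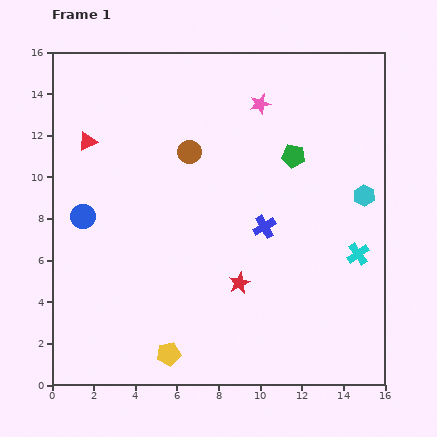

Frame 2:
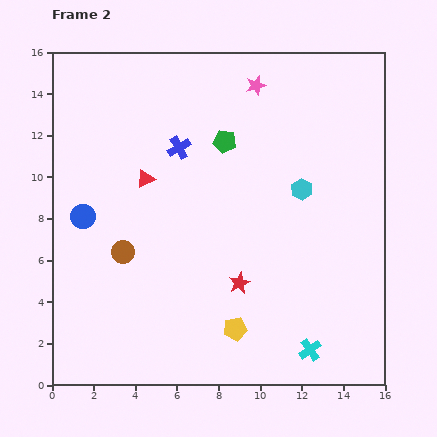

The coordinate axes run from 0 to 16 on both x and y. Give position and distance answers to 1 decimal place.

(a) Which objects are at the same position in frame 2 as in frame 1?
the red star, the blue circle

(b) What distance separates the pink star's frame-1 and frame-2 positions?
0.9

The pink star moved from (10.0, 13.5) to (9.8, 14.4), a distance of √(0.2² + 0.9²) ≈ 0.9.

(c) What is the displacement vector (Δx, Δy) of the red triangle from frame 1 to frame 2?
(2.8, -1.8)

The red triangle was at (1.7, 11.7) in frame 1 and (4.5, 9.9) in frame 2.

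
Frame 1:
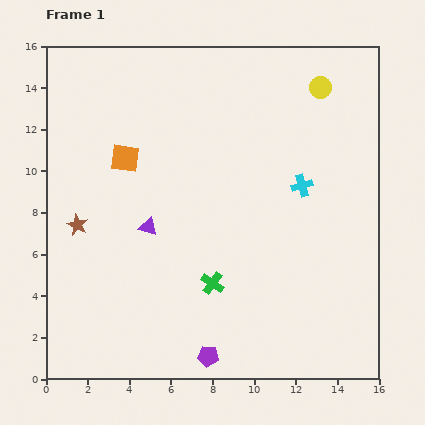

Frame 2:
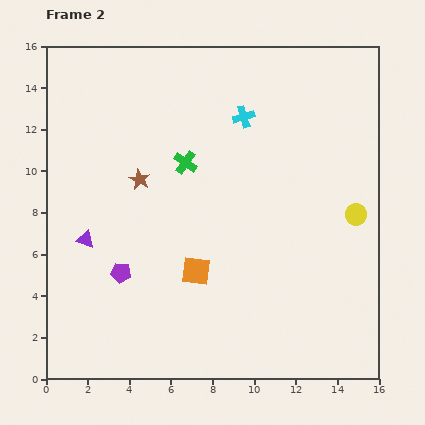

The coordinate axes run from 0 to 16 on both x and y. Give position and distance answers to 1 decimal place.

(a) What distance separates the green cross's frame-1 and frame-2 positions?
5.9

The green cross moved from (8.0, 4.6) to (6.7, 10.4), a distance of √(1.3² + 5.8²) ≈ 5.9.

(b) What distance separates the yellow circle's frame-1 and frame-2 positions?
6.3

The yellow circle moved from (13.2, 14.0) to (14.9, 7.9), a distance of √(1.7² + 6.1²) ≈ 6.3.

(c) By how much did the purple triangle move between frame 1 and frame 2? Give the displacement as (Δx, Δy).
(-3.0, -0.6)

The purple triangle was at (4.9, 7.3) in frame 1 and (1.9, 6.7) in frame 2.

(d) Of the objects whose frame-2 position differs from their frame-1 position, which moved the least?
the purple triangle

(moved 3.1)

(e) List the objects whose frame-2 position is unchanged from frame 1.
none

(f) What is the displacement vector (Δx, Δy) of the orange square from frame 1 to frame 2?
(3.4, -5.4)

The orange square was at (3.8, 10.6) in frame 1 and (7.2, 5.2) in frame 2.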